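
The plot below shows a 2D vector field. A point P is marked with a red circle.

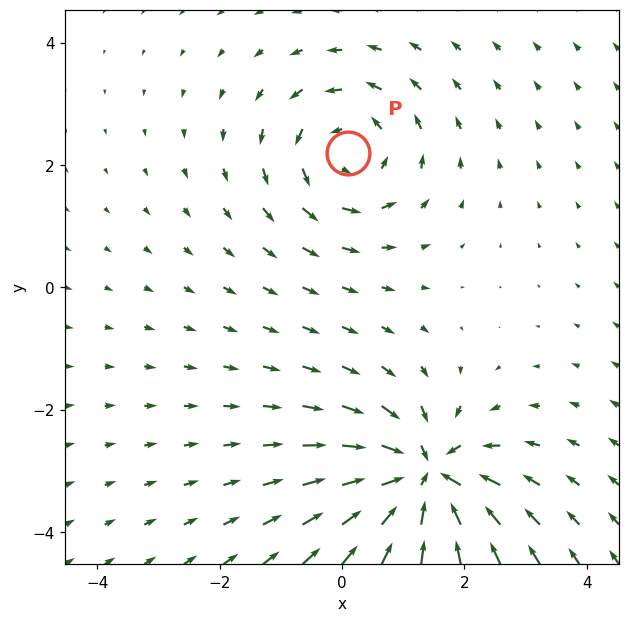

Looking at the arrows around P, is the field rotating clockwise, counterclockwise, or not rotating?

Near P at (0.1, 2.2) the arrows circulate counterclockwise. The curl (z-component) there is about +3; positive curl means counterclockwise rotation.

counterclockwise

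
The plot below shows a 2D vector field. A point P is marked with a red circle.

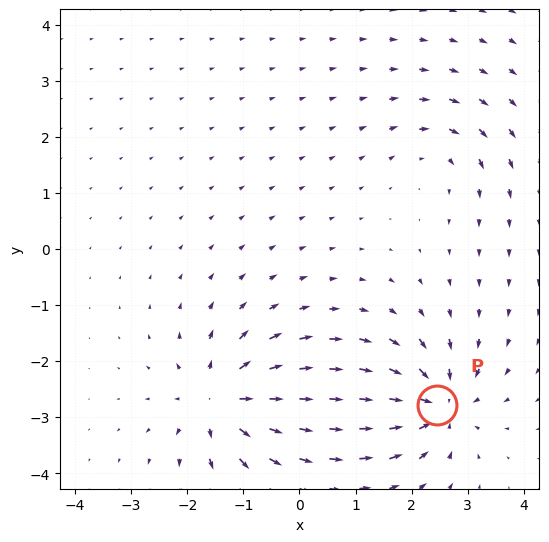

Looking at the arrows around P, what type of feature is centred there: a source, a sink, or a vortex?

sink

At P (2.5, -2.8) the arrows converge inward. Divergence about -7, curl ≈0 — negative divergence with near-zero curl is a sink.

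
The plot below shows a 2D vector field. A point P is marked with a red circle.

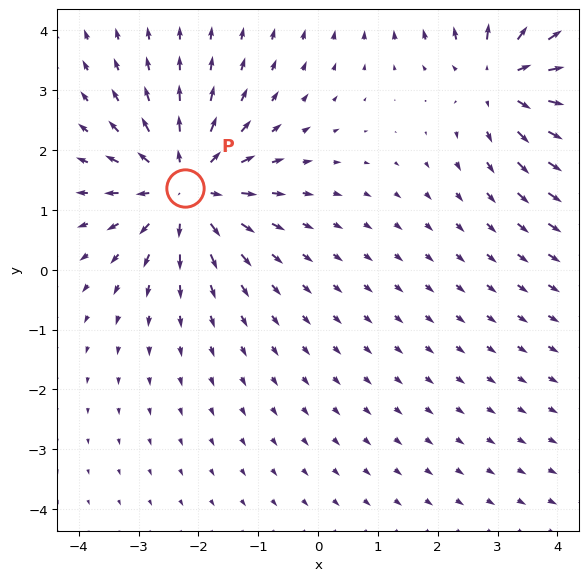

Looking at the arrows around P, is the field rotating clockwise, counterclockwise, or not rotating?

not rotating

Near P at (-2.2, 1.4) the arrows show no circulation. The curl there is ≈0.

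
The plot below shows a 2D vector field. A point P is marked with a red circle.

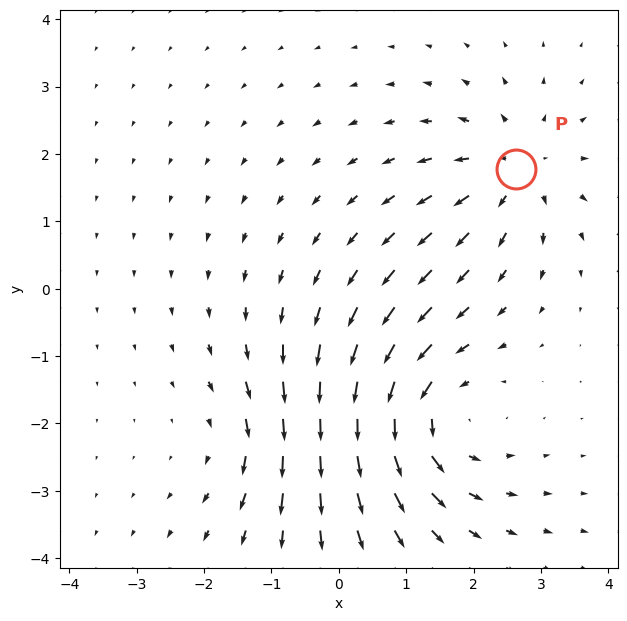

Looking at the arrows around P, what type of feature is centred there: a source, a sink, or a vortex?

At P (2.6, 1.8) the arrows spread outward. Divergence about +4, curl ≈0 — positive divergence with near-zero curl is a source.

source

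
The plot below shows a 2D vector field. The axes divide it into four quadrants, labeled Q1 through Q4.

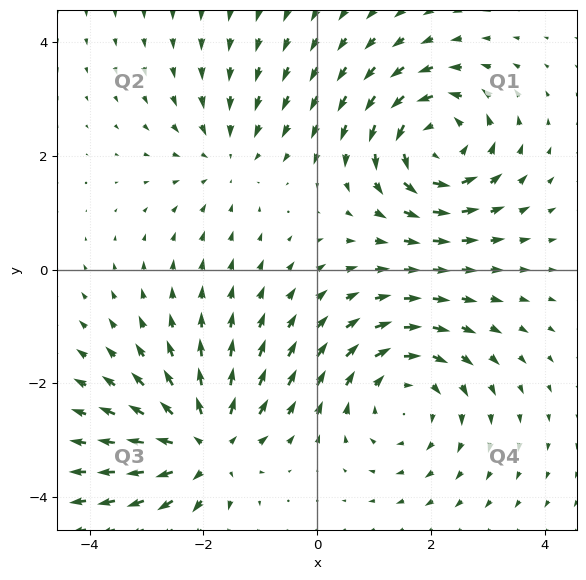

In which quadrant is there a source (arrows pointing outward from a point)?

Q3

The source sits at approximately (-2.0, -3.1), which lies in quadrant Q3. The divergence there is about +5, positive as expected for a source.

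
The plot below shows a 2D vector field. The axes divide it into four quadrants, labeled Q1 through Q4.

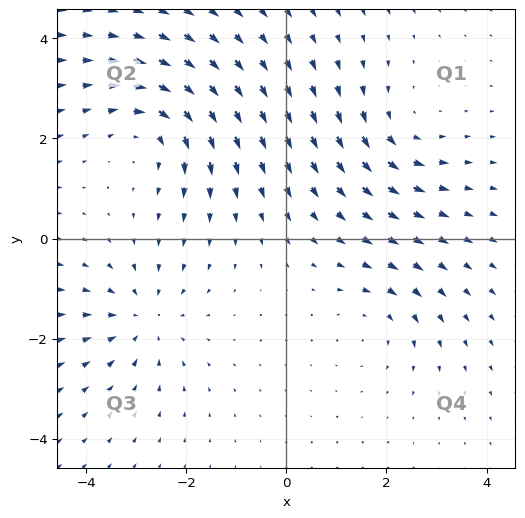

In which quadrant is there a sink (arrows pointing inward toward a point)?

Q3

The sink sits at approximately (-2.9, -1.6), which lies in quadrant Q3. The divergence there is about -3, negative as expected for a sink.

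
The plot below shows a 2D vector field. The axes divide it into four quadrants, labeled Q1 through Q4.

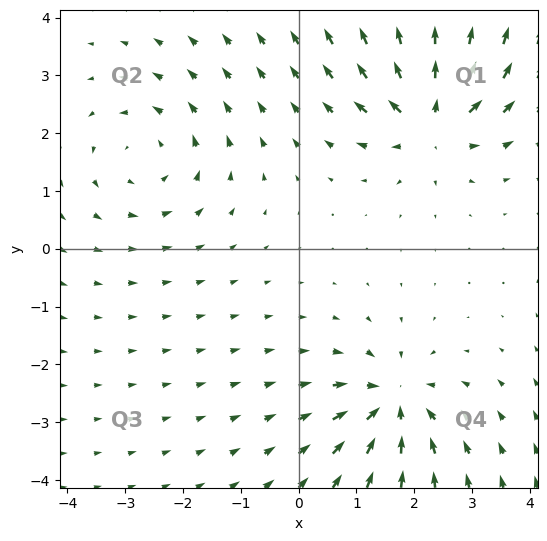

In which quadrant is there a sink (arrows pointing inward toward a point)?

The sink sits at approximately (1.6, -2.7), which lies in quadrant Q4. The divergence there is about -5, negative as expected for a sink.

Q4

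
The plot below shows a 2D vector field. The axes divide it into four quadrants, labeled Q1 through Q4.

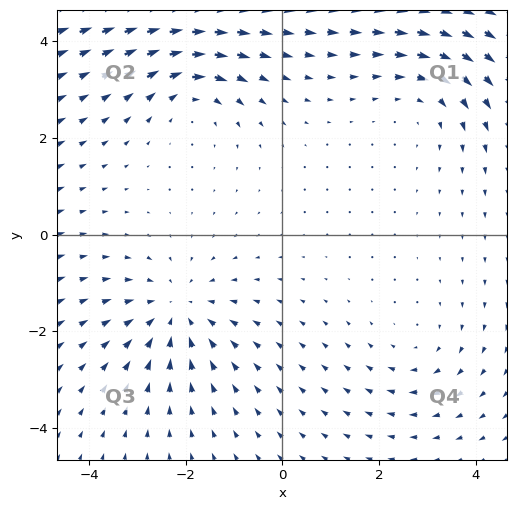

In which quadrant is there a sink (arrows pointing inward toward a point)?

Q3

The sink sits at approximately (-2.2, -1.6), which lies in quadrant Q3. The divergence there is about -4, negative as expected for a sink.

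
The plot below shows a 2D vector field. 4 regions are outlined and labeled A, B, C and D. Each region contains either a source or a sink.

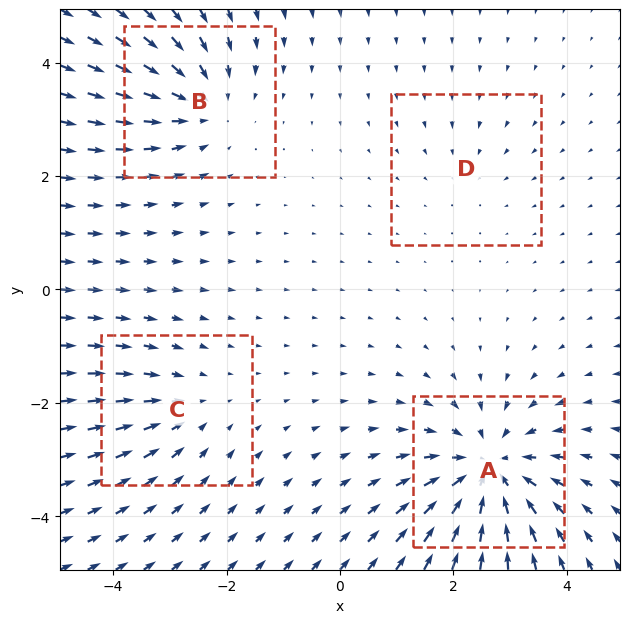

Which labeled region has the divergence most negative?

Divergence at each region's feature centre — A: about -7, B: about -5, C: about -3, D: about -2. Region A is most negative.

A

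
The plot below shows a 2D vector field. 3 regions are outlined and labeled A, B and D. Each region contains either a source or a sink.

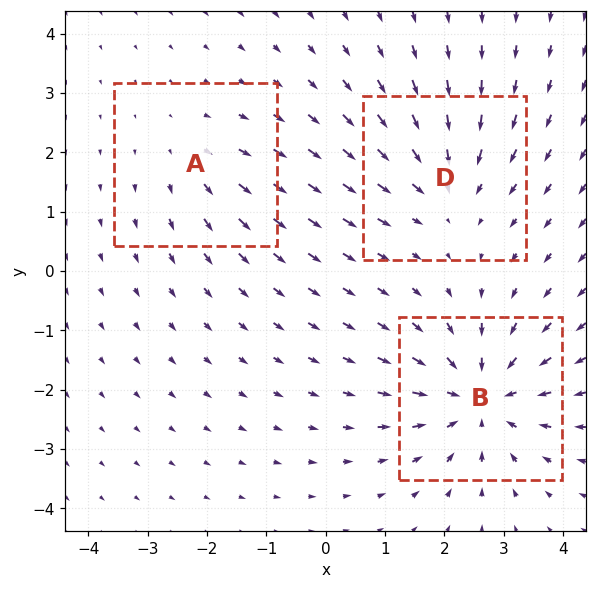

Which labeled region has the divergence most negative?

Divergence at each region's feature centre — A: about +2, B: about -5, D: about -3. Region B is most negative.

B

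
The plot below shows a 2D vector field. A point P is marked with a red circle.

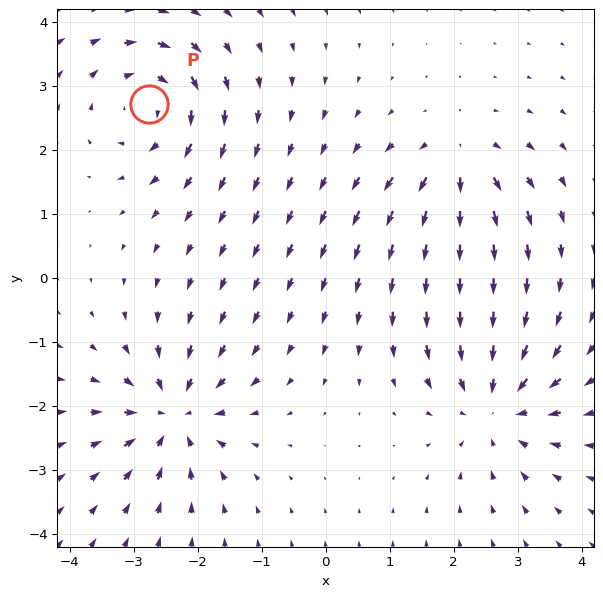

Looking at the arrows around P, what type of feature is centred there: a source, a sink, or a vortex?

vortex

At P (-2.8, 2.7) the arrows circulate clockwise. Divergence ≈0, curl about -5 — near-zero divergence with nonzero curl is a vortex.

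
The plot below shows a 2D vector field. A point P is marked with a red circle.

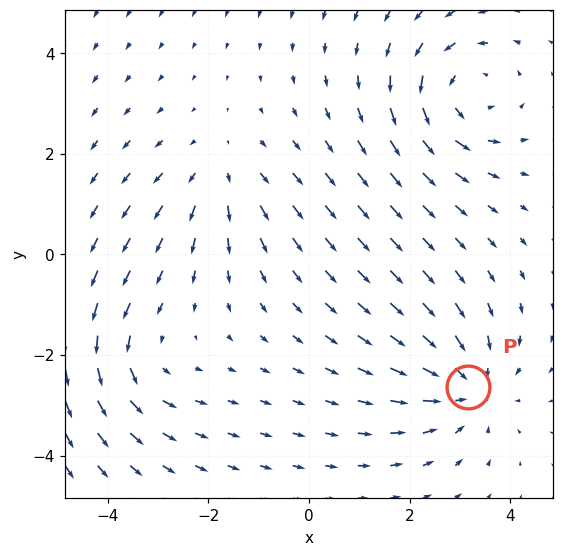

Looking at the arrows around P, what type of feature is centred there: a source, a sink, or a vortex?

sink

At P (3.2, -2.6) the arrows converge inward. Divergence about -3, curl ≈0 — negative divergence with near-zero curl is a sink.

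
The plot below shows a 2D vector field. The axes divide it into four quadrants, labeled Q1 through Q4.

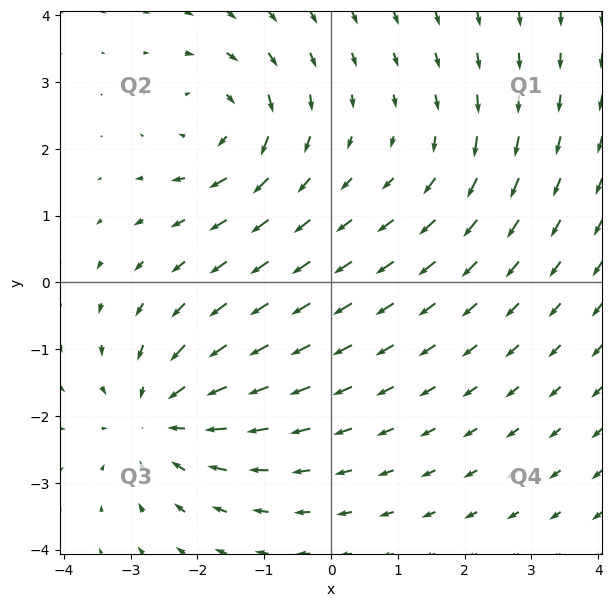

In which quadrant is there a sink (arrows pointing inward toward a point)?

The sink sits at approximately (-2.6, -2.0), which lies in quadrant Q3. The divergence there is about -4, negative as expected for a sink.

Q3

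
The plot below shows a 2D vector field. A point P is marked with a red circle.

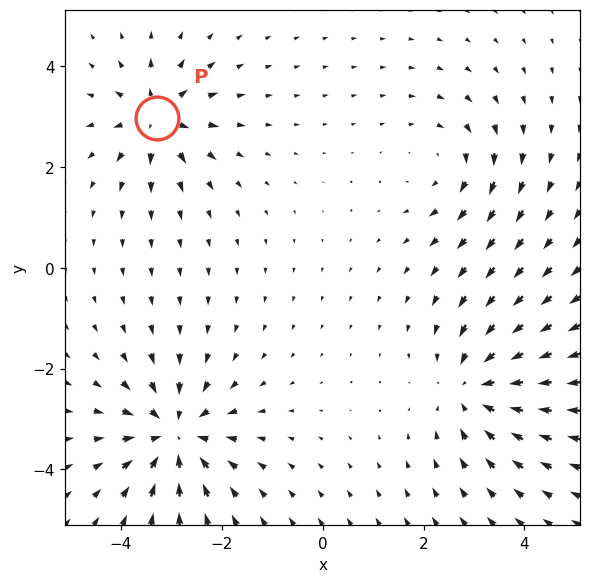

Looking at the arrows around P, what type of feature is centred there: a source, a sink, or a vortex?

source

At P (-3.3, 3.0) the arrows spread outward. Divergence about +5, curl ≈0 — positive divergence with near-zero curl is a source.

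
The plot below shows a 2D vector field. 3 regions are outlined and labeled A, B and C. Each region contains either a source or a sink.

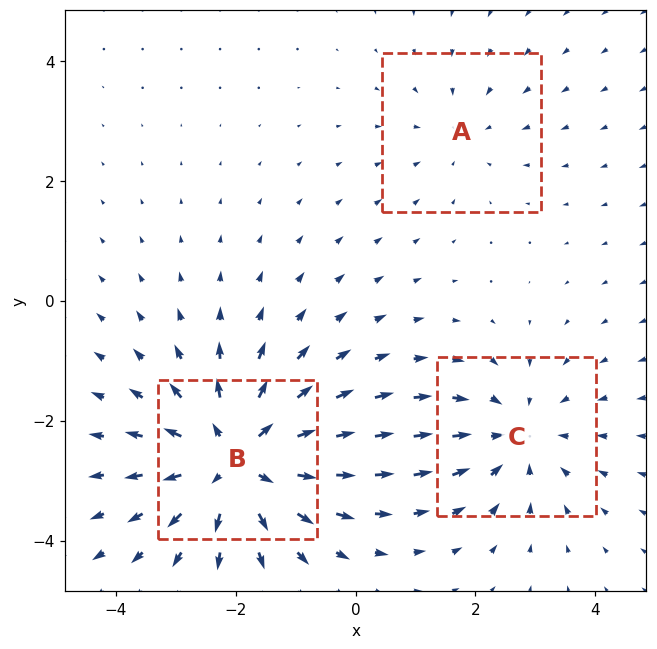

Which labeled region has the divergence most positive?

Divergence at each region's feature centre — A: about -2, B: about +5, C: about -3. Region B is most positive.

B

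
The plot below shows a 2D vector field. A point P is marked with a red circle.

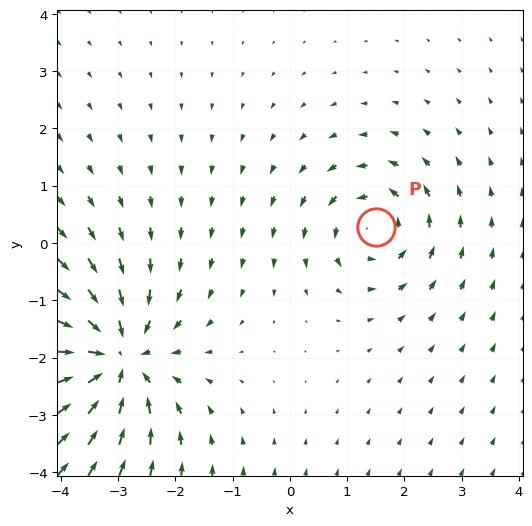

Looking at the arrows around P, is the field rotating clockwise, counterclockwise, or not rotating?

counterclockwise

Near P at (1.5, 0.3) the arrows circulate counterclockwise. The curl (z-component) there is about +4; positive curl means counterclockwise rotation.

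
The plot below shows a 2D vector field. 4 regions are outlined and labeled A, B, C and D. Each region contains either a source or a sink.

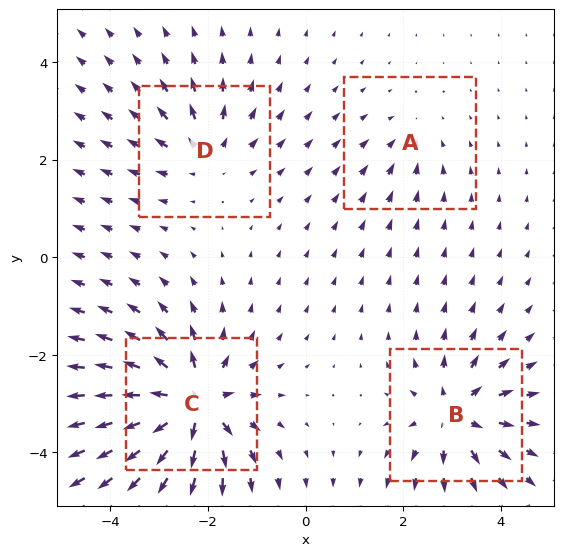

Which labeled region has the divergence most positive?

C

Divergence at each region's feature centre — A: about -2, B: about +6, C: about +9, D: about +4. Region C is most positive.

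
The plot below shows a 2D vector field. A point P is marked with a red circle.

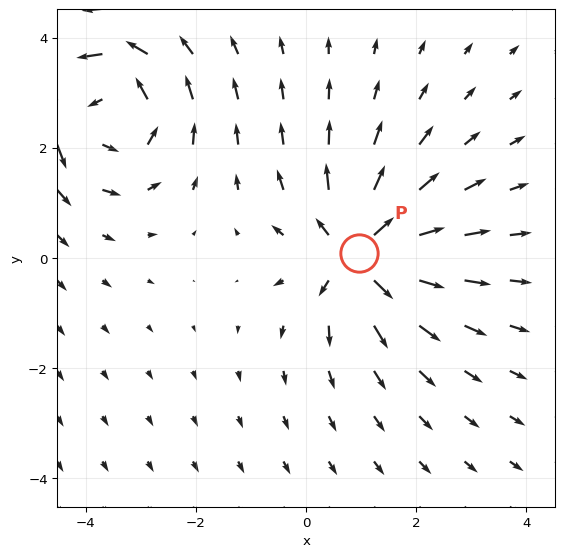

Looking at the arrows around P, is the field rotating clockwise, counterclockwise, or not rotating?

Near P at (1.0, 0.1) the arrows show no circulation. The curl there is ≈0.

not rotating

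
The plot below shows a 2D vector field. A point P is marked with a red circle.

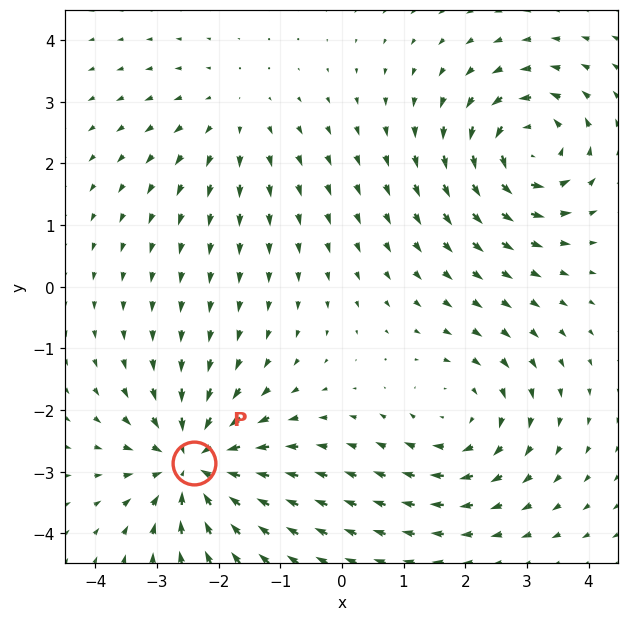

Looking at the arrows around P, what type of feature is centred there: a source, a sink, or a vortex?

sink

At P (-2.4, -2.9) the arrows converge inward. Divergence about -6, curl ≈0 — negative divergence with near-zero curl is a sink.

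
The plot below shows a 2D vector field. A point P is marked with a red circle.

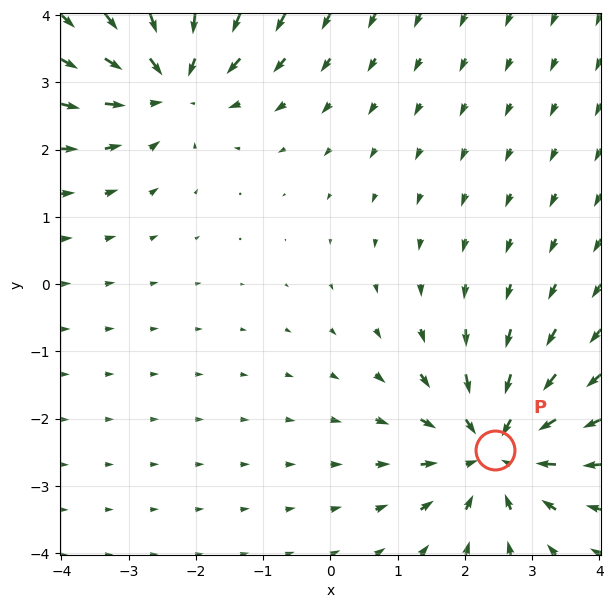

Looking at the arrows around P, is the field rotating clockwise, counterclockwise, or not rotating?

not rotating

Near P at (2.5, -2.5) the arrows show no circulation. The curl there is ≈0.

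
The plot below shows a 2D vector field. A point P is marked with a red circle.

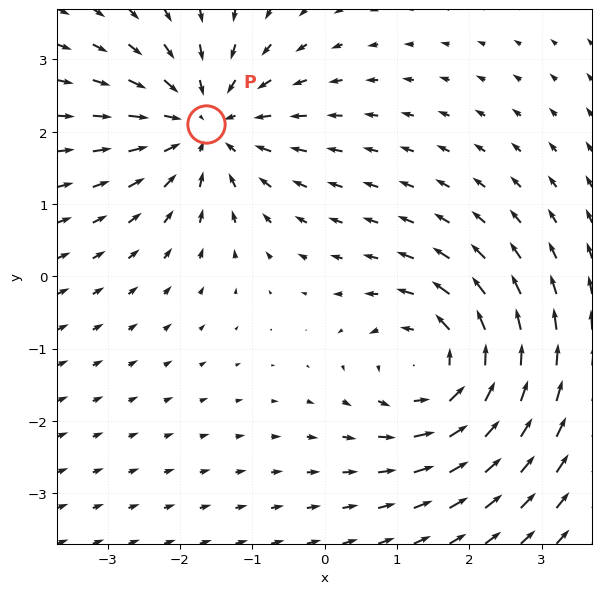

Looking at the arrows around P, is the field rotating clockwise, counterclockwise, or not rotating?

Near P at (-1.6, 2.1) the arrows show no circulation. The curl there is ≈0.

not rotating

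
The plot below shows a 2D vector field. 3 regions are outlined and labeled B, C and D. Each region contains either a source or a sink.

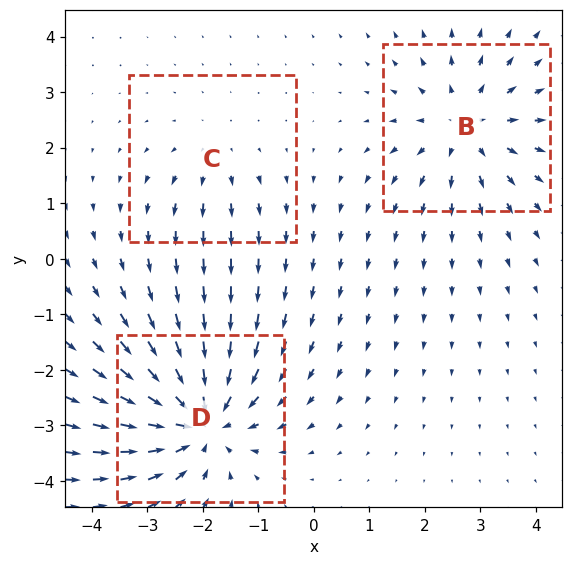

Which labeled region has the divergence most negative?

Divergence at each region's feature centre — B: about +3, C: about +2, D: about -5. Region D is most negative.

D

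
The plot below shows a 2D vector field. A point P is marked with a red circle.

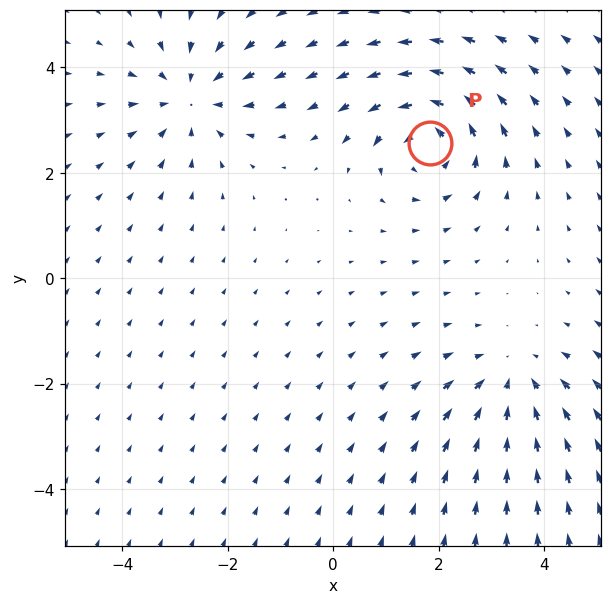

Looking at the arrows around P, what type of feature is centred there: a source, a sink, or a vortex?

vortex

At P (1.8, 2.6) the arrows circulate counterclockwise. Divergence ≈0, curl about +7 — near-zero divergence with nonzero curl is a vortex.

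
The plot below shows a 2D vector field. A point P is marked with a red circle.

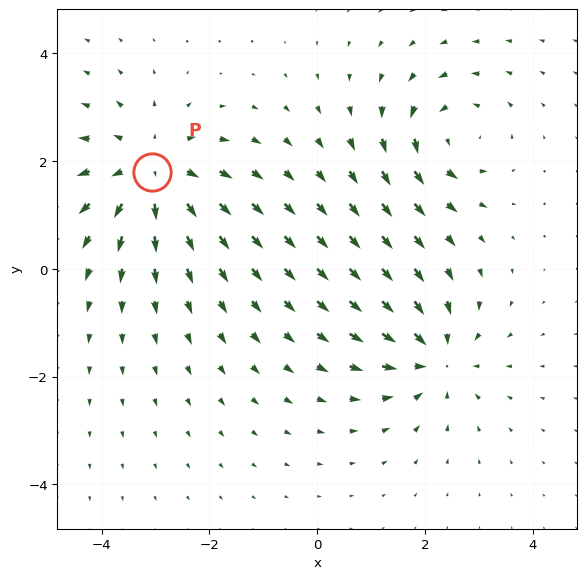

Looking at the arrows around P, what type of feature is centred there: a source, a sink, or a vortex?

At P (-3.1, 1.8) the arrows spread outward. Divergence about +4, curl ≈0 — positive divergence with near-zero curl is a source.

source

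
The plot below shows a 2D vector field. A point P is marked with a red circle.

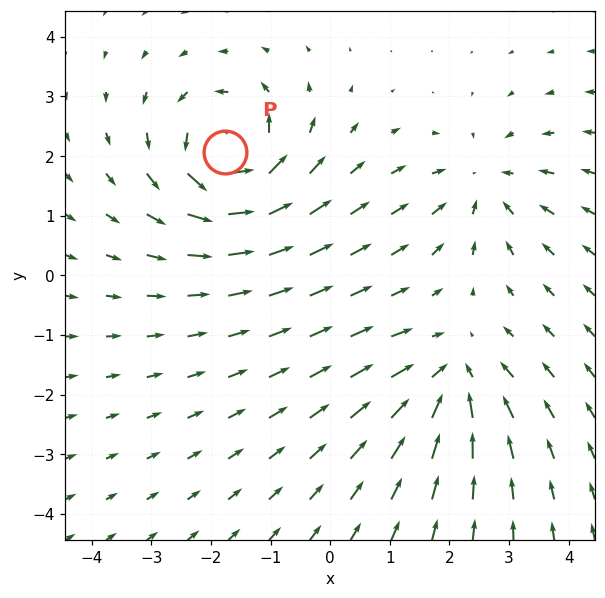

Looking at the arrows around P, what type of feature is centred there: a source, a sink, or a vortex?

vortex

At P (-1.8, 2.1) the arrows circulate counterclockwise. Divergence ≈0, curl about +7 — near-zero divergence with nonzero curl is a vortex.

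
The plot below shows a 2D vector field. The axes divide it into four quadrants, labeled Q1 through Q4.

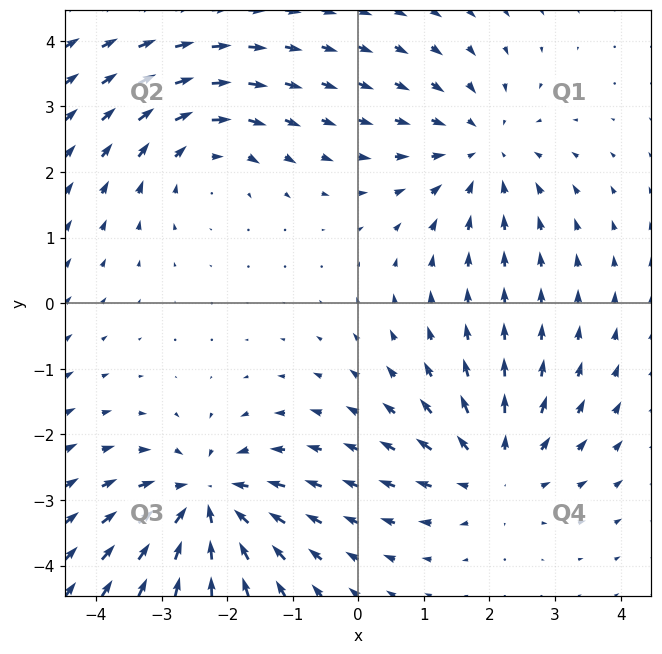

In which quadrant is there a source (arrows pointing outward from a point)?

Q4

The source sits at approximately (2.1, -2.6), which lies in quadrant Q4. The divergence there is about +4, positive as expected for a source.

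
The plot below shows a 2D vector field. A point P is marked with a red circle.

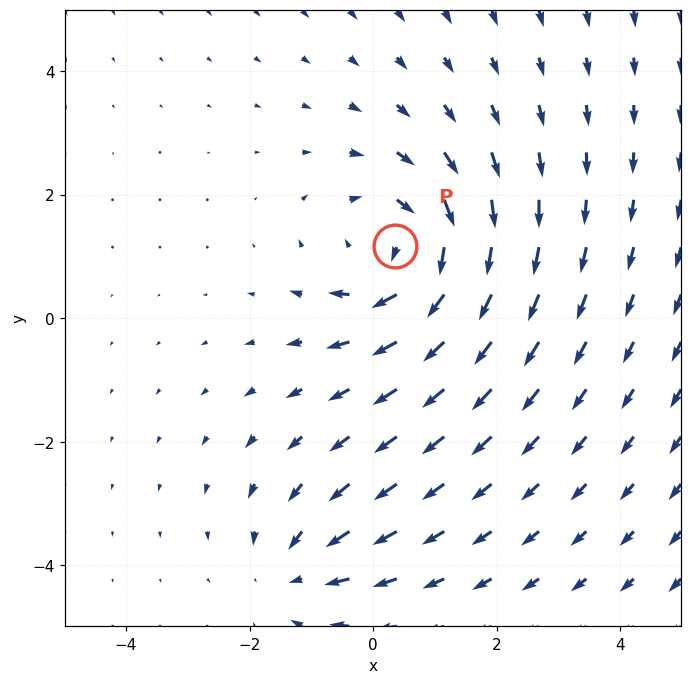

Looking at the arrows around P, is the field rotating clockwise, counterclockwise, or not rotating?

Near P at (0.4, 1.2) the arrows circulate clockwise. The curl (z-component) there is about -4; negative curl means clockwise rotation.

clockwise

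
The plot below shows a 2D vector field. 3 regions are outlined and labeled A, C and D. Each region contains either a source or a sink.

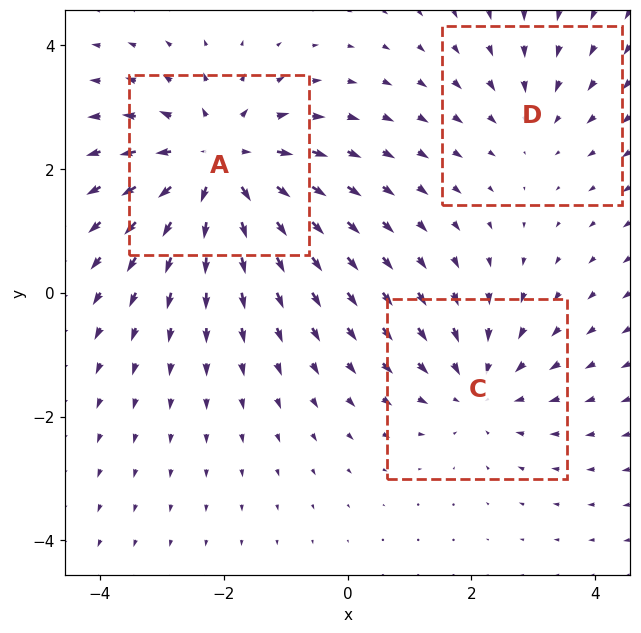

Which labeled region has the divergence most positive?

A

Divergence at each region's feature centre — A: about +4, C: about -3, D: about -2. Region A is most positive.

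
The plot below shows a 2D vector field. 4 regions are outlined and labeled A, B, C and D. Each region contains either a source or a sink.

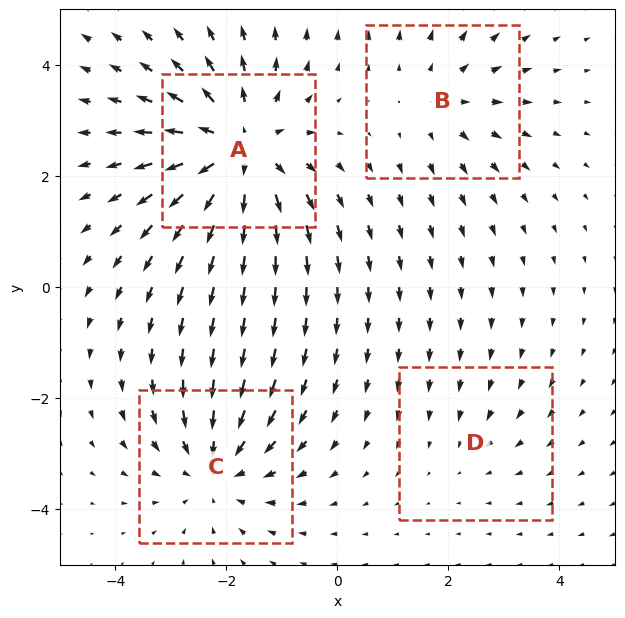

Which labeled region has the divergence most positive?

A

Divergence at each region's feature centre — A: about +6, B: about +3, C: about -4, D: about -2. Region A is most positive.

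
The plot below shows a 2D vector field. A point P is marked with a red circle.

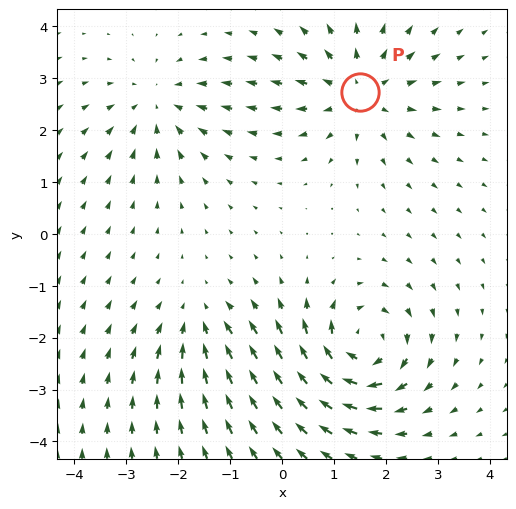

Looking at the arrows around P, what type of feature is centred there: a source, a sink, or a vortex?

source

At P (1.5, 2.7) the arrows spread outward. Divergence about +4, curl ≈0 — positive divergence with near-zero curl is a source.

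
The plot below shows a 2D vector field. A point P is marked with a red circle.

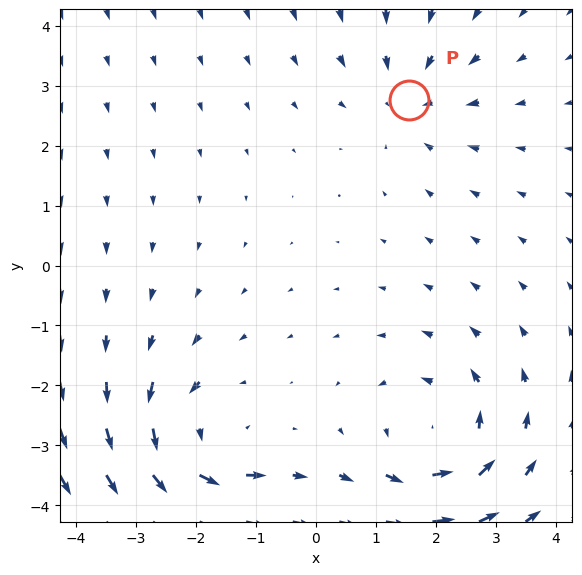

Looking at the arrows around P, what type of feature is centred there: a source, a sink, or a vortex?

At P (1.6, 2.8) the arrows converge inward. Divergence about -3, curl ≈0 — negative divergence with near-zero curl is a sink.

sink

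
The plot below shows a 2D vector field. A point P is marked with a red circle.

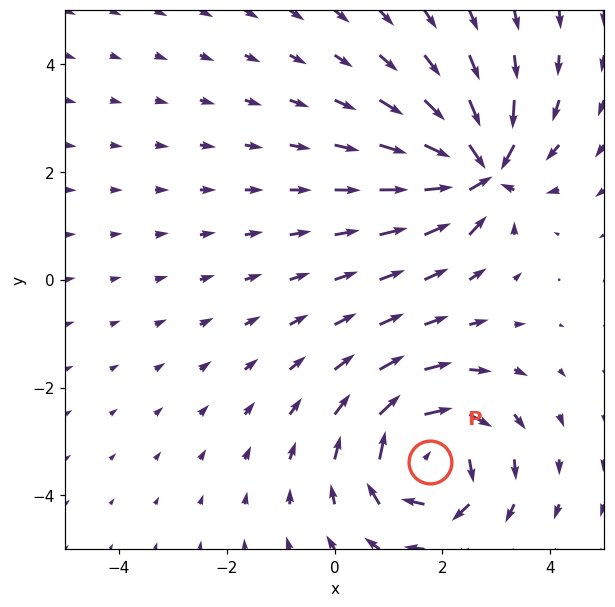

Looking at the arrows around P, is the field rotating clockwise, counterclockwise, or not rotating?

Near P at (1.8, -3.4) the arrows circulate clockwise. The curl (z-component) there is about -4; negative curl means clockwise rotation.

clockwise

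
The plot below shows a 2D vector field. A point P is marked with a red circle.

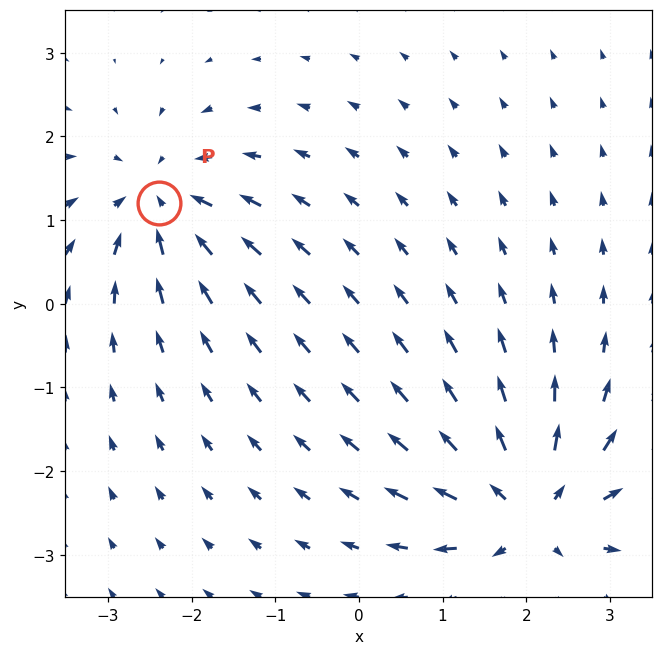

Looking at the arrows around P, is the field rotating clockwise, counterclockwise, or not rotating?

not rotating

Near P at (-2.4, 1.2) the arrows show no circulation. The curl there is ≈0.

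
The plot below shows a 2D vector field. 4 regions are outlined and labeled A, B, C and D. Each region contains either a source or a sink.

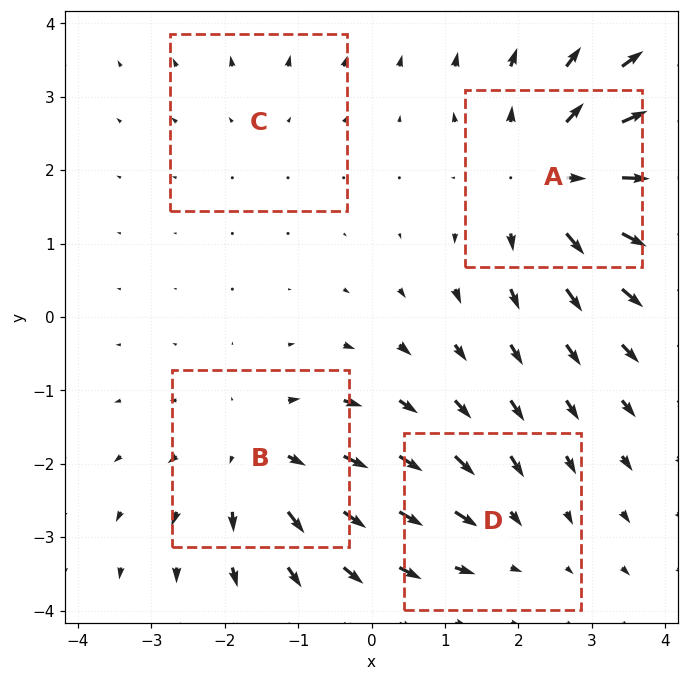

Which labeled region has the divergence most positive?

Divergence at each region's feature centre — A: about +6, B: about +4, C: about +2, D: about -3. Region A is most positive.

A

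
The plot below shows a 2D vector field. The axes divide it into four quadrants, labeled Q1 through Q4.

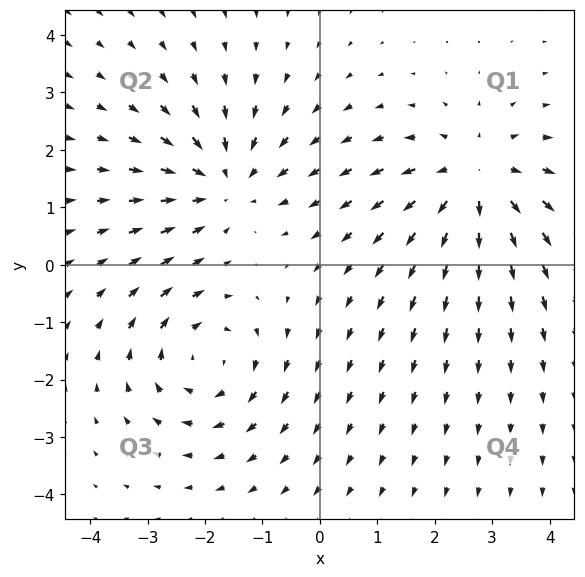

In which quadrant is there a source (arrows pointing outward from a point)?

Q1

The source sits at approximately (2.7, 1.5), which lies in quadrant Q1. The divergence there is about +5, positive as expected for a source.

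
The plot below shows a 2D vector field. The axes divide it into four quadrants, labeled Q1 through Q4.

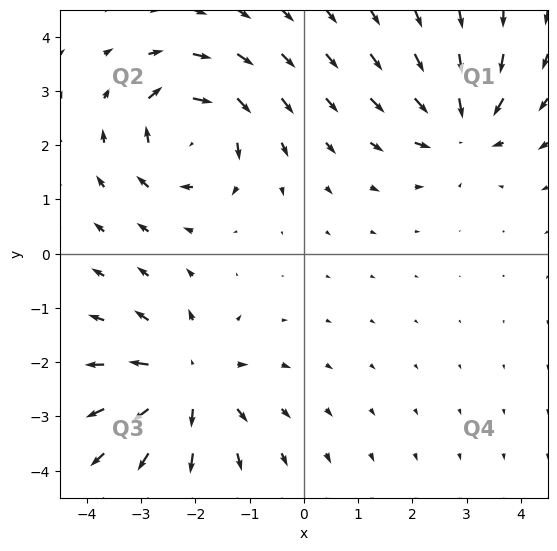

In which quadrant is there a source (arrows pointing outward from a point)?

Q3

The source sits at approximately (-2.1, -2.4), which lies in quadrant Q3. The divergence there is about +4, positive as expected for a source.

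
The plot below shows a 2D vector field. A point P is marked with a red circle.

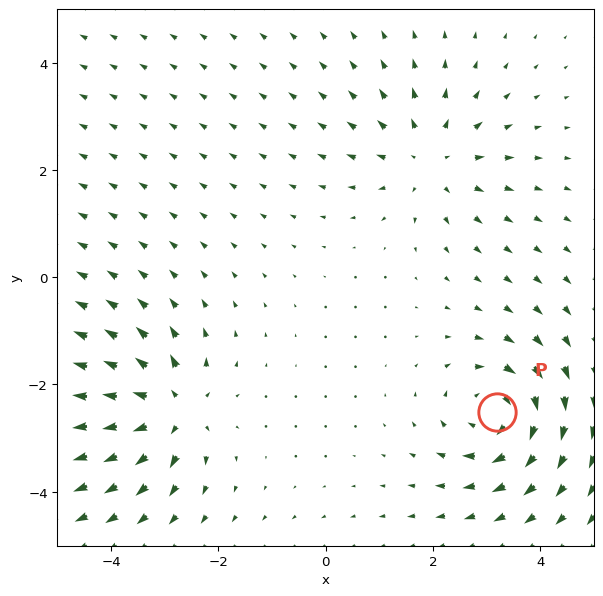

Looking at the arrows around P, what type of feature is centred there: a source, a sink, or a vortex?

At P (3.2, -2.5) the arrows circulate clockwise. Divergence ≈0, curl about -7 — near-zero divergence with nonzero curl is a vortex.

vortex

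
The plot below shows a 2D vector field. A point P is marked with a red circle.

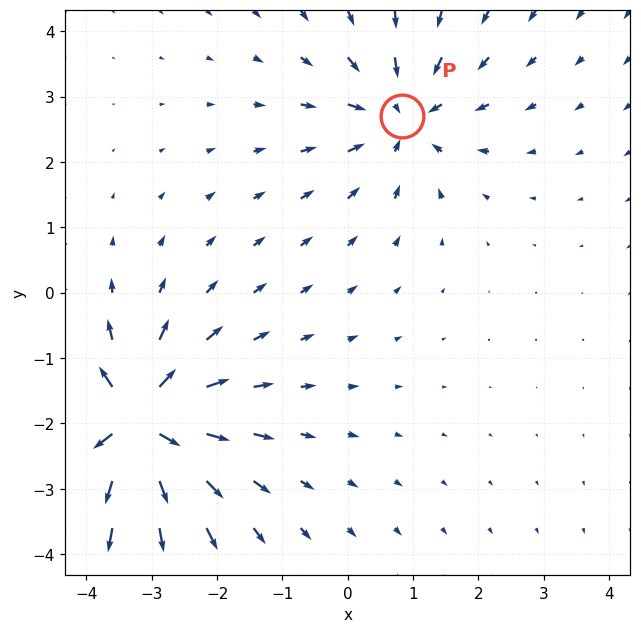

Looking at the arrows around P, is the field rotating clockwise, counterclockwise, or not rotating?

Near P at (0.8, 2.7) the arrows show no circulation. The curl there is ≈0.

not rotating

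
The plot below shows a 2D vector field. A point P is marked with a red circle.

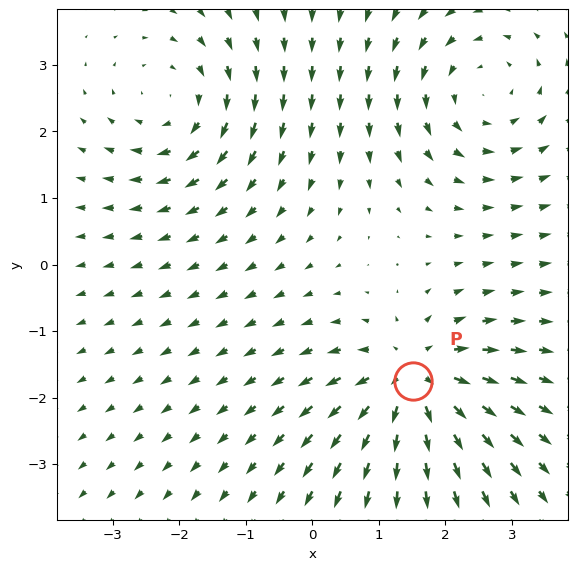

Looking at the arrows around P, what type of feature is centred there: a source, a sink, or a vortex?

source

At P (1.5, -1.7) the arrows spread outward. Divergence about +5, curl ≈0 — positive divergence with near-zero curl is a source.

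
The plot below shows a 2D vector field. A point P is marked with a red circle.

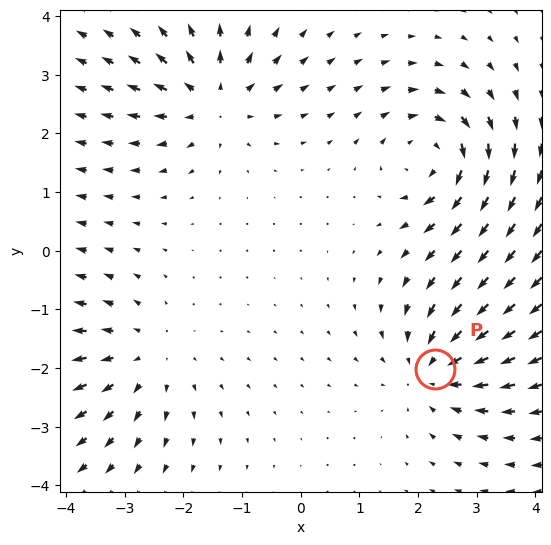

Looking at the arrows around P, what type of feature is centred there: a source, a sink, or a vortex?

sink

At P (2.3, -2.0) the arrows converge inward. Divergence about -4, curl ≈0 — negative divergence with near-zero curl is a sink.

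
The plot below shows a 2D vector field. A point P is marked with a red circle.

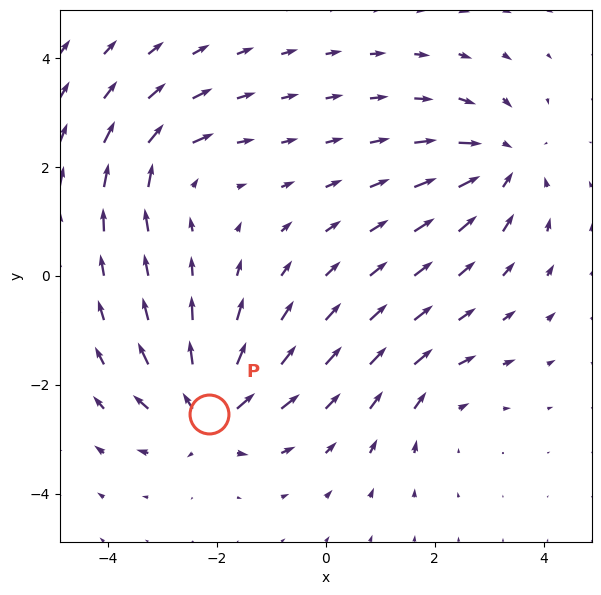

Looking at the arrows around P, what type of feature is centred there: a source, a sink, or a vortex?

At P (-2.1, -2.5) the arrows spread outward. Divergence about +7, curl ≈0 — positive divergence with near-zero curl is a source.

source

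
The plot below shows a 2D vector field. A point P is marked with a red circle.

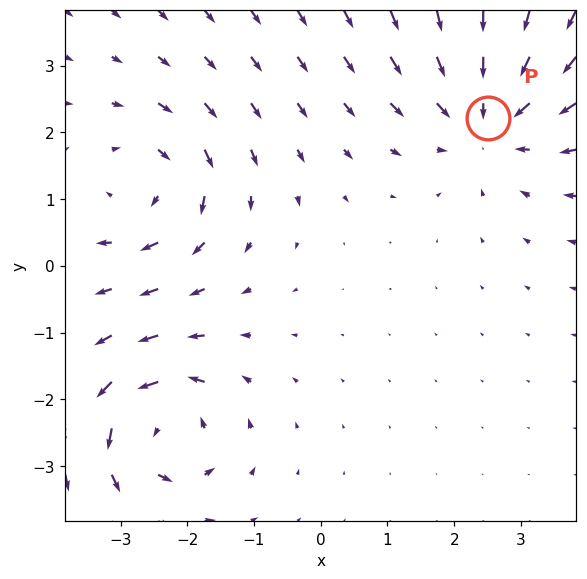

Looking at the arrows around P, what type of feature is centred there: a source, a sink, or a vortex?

At P (2.5, 2.2) the arrows converge inward. Divergence about -4, curl ≈0 — negative divergence with near-zero curl is a sink.

sink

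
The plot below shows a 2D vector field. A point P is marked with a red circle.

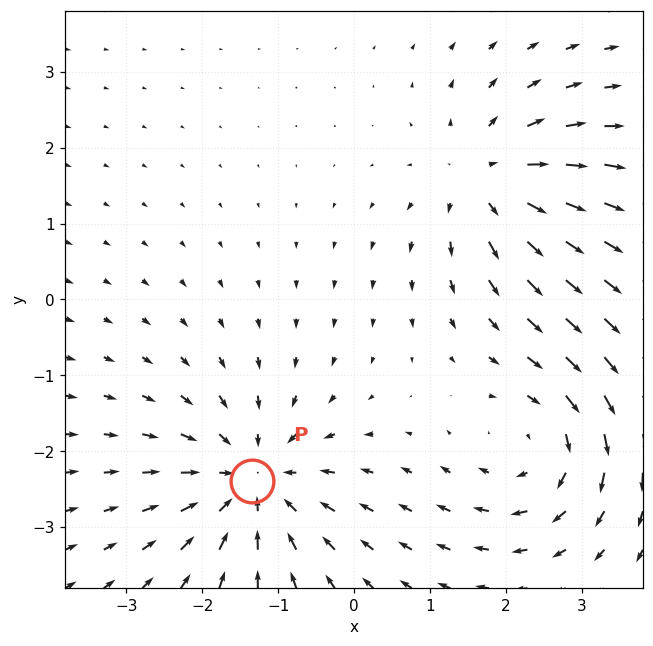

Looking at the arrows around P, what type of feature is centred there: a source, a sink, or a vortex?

At P (-1.3, -2.4) the arrows converge inward. Divergence about -5, curl ≈0 — negative divergence with near-zero curl is a sink.

sink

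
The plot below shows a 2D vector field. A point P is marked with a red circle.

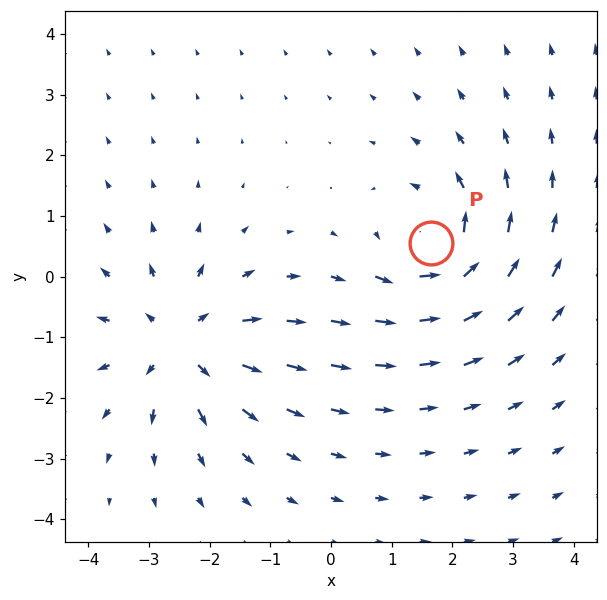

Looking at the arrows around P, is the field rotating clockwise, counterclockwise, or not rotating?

counterclockwise

Near P at (1.6, 0.6) the arrows circulate counterclockwise. The curl (z-component) there is about +5; positive curl means counterclockwise rotation.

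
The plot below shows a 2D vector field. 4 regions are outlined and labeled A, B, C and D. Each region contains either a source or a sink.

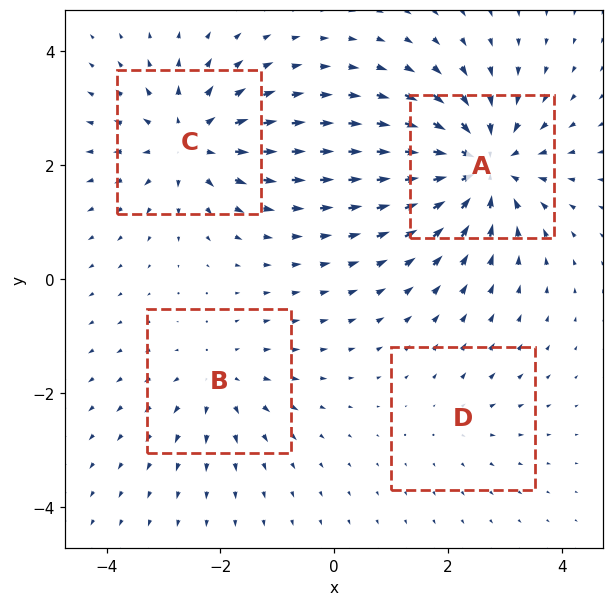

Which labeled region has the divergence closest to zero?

D

Divergence at each region's feature centre — A: about -7, B: about +3, C: about +5, D: about +2. Region D is closest to zero.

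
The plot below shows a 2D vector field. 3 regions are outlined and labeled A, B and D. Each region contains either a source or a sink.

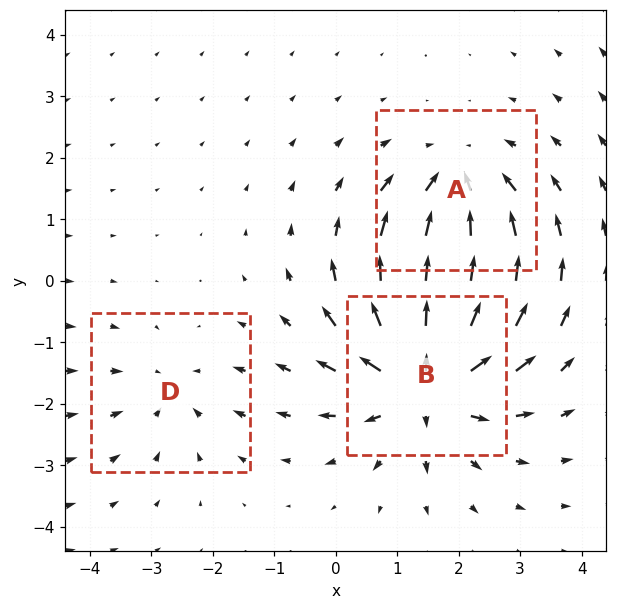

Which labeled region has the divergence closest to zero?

D

Divergence at each region's feature centre — A: about -3, B: about +5, D: about -2. Region D is closest to zero.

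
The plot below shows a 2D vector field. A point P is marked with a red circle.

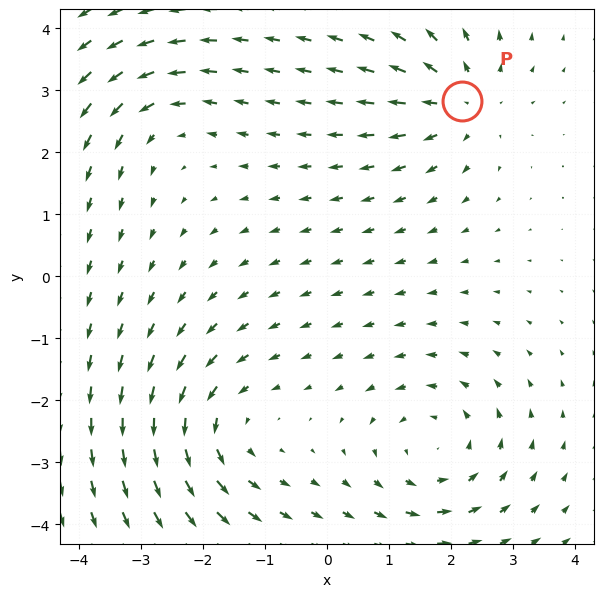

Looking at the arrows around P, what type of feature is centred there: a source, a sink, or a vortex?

source

At P (2.2, 2.8) the arrows spread outward. Divergence about +4, curl ≈0 — positive divergence with near-zero curl is a source.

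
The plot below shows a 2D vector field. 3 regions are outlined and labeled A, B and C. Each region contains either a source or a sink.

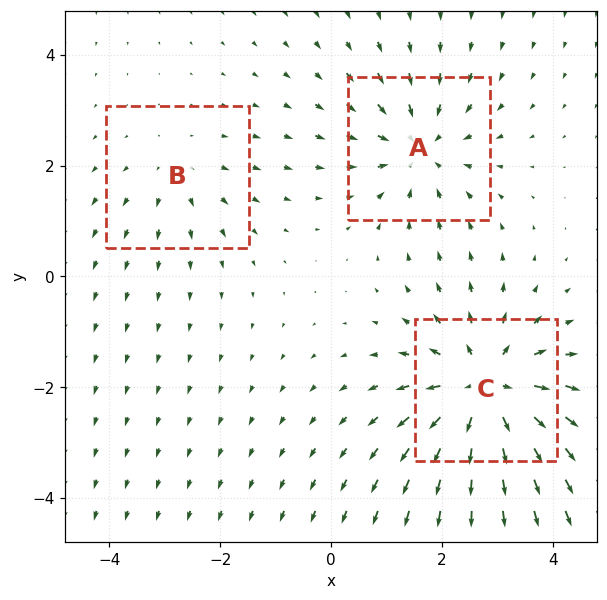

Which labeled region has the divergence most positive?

C

Divergence at each region's feature centre — A: about -3, B: about +2, C: about +5. Region C is most positive.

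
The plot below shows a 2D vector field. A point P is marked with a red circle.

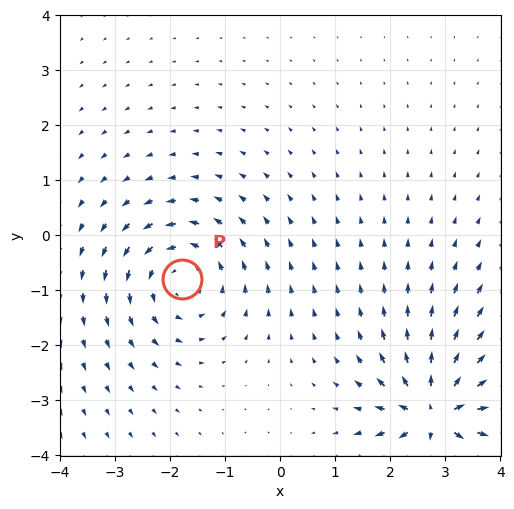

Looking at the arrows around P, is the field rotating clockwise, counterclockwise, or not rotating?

Near P at (-1.8, -0.8) the arrows circulate counterclockwise. The curl (z-component) there is about +4; positive curl means counterclockwise rotation.

counterclockwise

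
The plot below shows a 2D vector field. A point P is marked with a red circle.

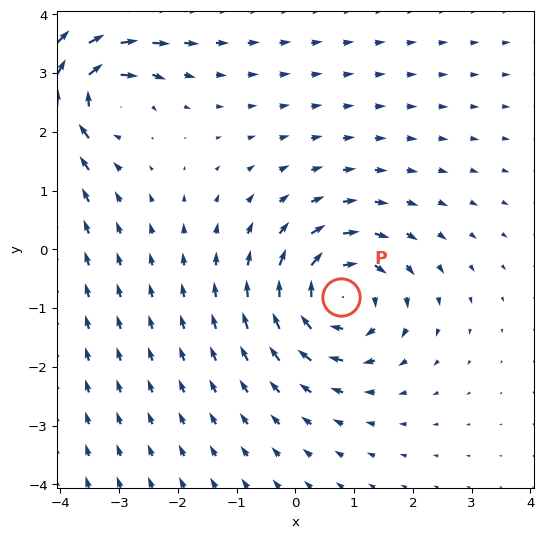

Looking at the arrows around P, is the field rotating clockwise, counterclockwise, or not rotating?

clockwise

Near P at (0.8, -0.8) the arrows circulate clockwise. The curl (z-component) there is about -4; negative curl means clockwise rotation.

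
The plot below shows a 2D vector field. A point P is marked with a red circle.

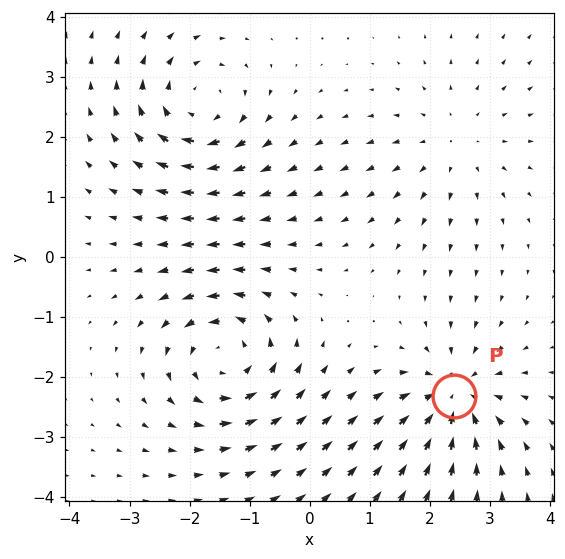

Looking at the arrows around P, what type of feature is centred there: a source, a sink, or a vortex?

At P (2.4, -2.3) the arrows converge inward. Divergence about -6, curl ≈0 — negative divergence with near-zero curl is a sink.

sink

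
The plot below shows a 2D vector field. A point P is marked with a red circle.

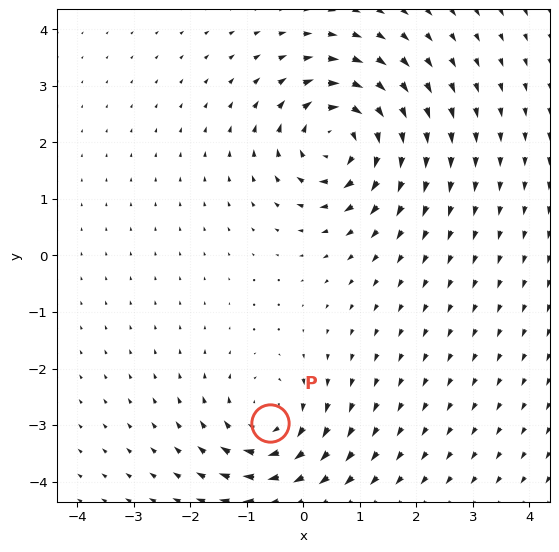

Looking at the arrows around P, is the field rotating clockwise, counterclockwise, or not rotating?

Near P at (-0.6, -3.0) the arrows circulate clockwise. The curl (z-component) there is about -4; negative curl means clockwise rotation.

clockwise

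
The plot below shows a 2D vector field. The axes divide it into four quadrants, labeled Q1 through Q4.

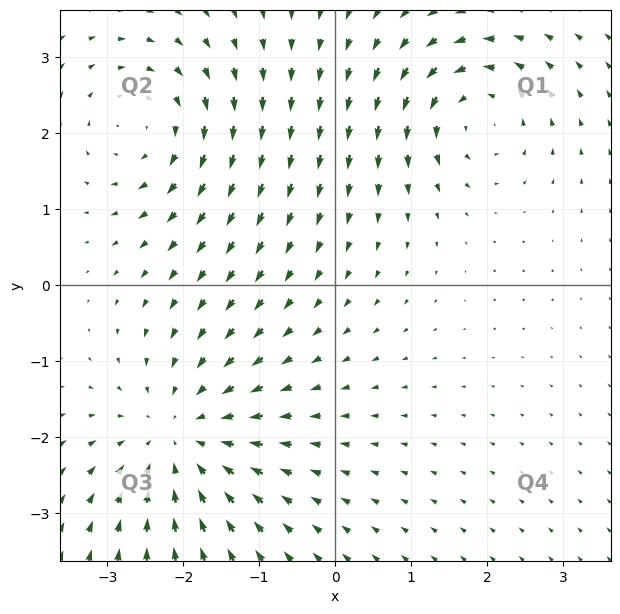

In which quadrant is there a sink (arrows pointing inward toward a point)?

The sink sits at approximately (-2.0, -2.0), which lies in quadrant Q3. The divergence there is about -4, negative as expected for a sink.

Q3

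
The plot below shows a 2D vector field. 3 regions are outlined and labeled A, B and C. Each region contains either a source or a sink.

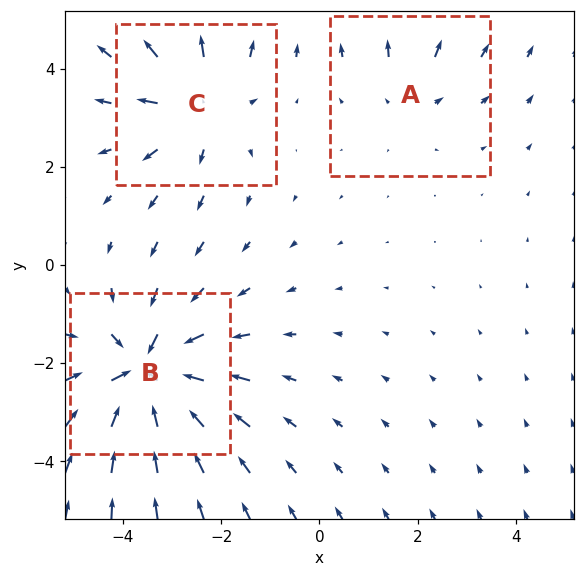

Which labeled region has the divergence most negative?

Divergence at each region's feature centre — A: about +2, B: about -5, C: about +3. Region B is most negative.

B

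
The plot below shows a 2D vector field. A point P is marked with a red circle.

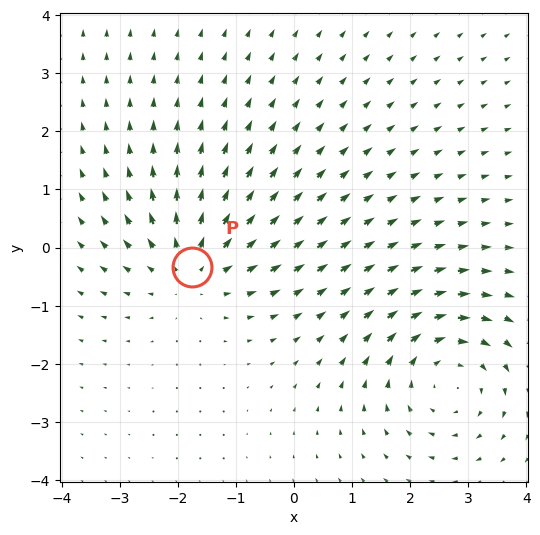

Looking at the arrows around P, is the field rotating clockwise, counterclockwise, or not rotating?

not rotating

Near P at (-1.7, -0.3) the arrows show no circulation. The curl there is ≈0.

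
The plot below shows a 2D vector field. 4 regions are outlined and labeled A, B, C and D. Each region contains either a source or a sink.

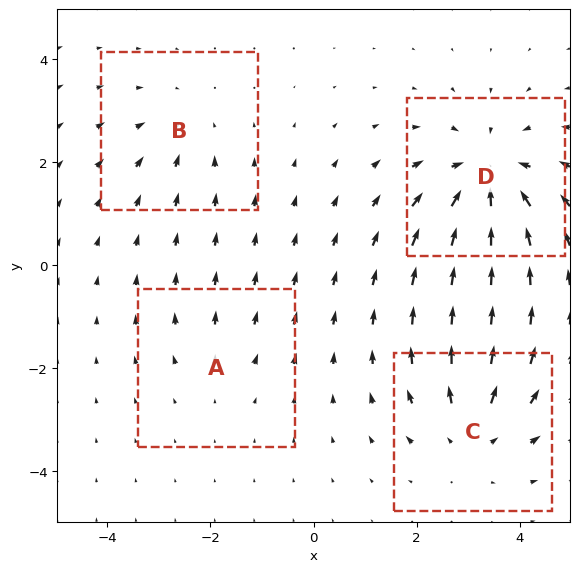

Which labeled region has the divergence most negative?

Divergence at each region's feature centre — A: about +2, B: about -3, C: about +4, D: about -6. Region D is most negative.

D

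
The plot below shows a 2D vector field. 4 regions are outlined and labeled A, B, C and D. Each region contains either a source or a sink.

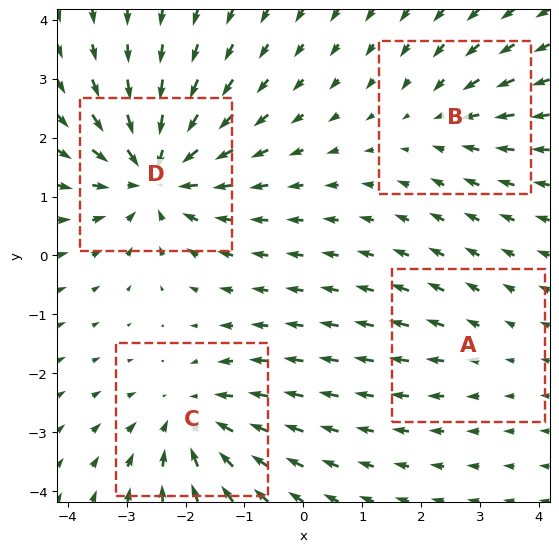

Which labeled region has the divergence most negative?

D

Divergence at each region's feature centre — A: about +2, B: about -3, C: about -5, D: about -7. Region D is most negative.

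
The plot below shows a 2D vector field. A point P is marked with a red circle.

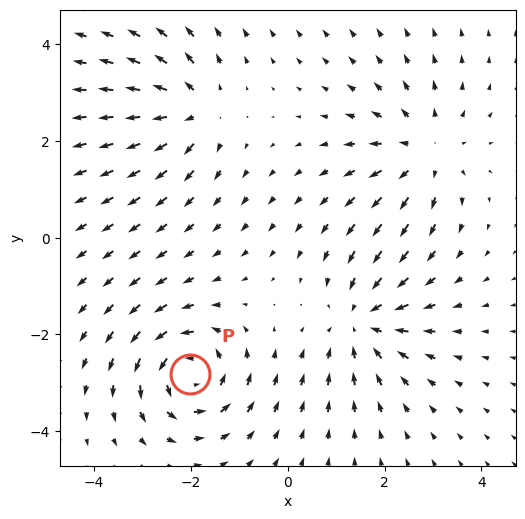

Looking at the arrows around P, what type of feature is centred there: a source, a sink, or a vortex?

vortex

At P (-2.0, -2.8) the arrows circulate counterclockwise. Divergence ≈0, curl about +5 — near-zero divergence with nonzero curl is a vortex.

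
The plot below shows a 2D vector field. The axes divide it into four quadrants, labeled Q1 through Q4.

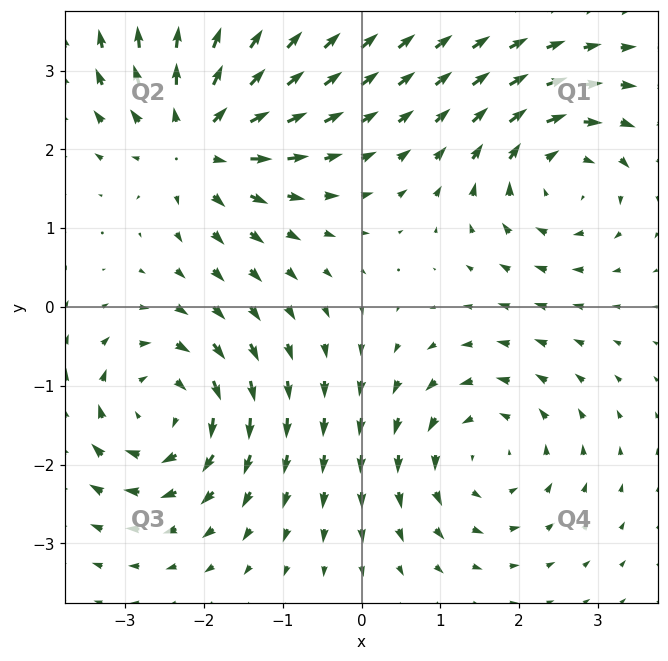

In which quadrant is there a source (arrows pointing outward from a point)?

The source sits at approximately (-2.1, 2.2), which lies in quadrant Q2. The divergence there is about +5, positive as expected for a source.

Q2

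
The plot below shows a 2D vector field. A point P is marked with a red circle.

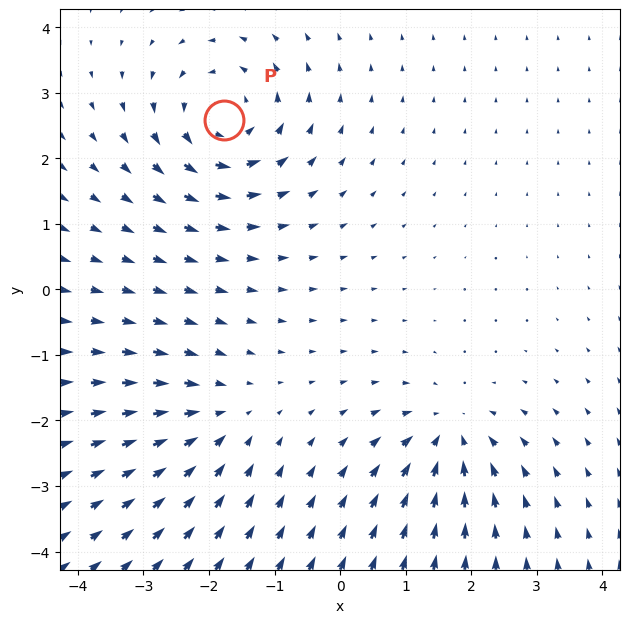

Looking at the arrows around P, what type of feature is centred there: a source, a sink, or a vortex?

At P (-1.8, 2.6) the arrows circulate counterclockwise. Divergence ≈0, curl about +5 — near-zero divergence with nonzero curl is a vortex.

vortex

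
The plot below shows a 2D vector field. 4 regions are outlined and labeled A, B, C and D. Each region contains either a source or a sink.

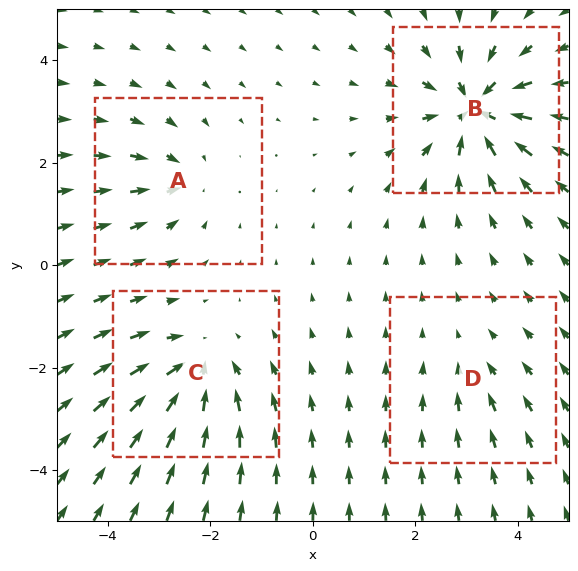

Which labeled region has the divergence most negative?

B

Divergence at each region's feature centre — A: about -4, B: about -8, C: about -6, D: about -2. Region B is most negative.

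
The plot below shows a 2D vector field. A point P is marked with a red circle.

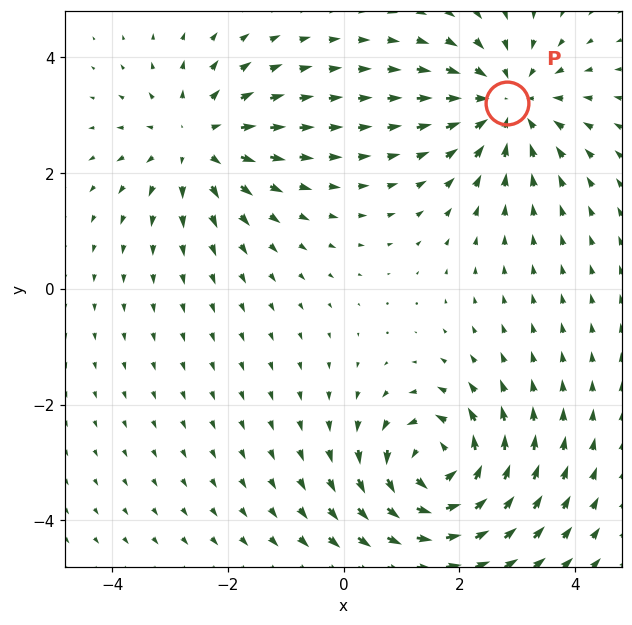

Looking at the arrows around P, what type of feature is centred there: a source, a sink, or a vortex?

At P (2.8, 3.2) the arrows converge inward. Divergence about -4, curl ≈0 — negative divergence with near-zero curl is a sink.

sink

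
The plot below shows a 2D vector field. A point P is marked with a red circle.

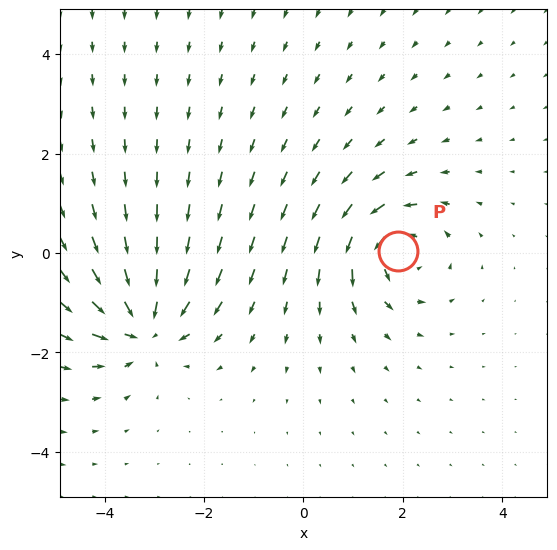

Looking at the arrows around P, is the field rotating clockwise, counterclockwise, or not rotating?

counterclockwise

Near P at (1.9, 0.0) the arrows circulate counterclockwise. The curl (z-component) there is about +4; positive curl means counterclockwise rotation.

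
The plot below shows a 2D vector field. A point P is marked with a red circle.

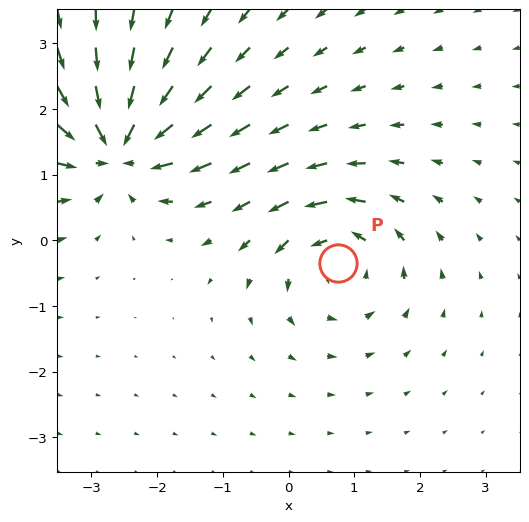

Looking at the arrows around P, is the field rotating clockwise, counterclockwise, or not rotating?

counterclockwise

Near P at (0.8, -0.3) the arrows circulate counterclockwise. The curl (z-component) there is about +5; positive curl means counterclockwise rotation.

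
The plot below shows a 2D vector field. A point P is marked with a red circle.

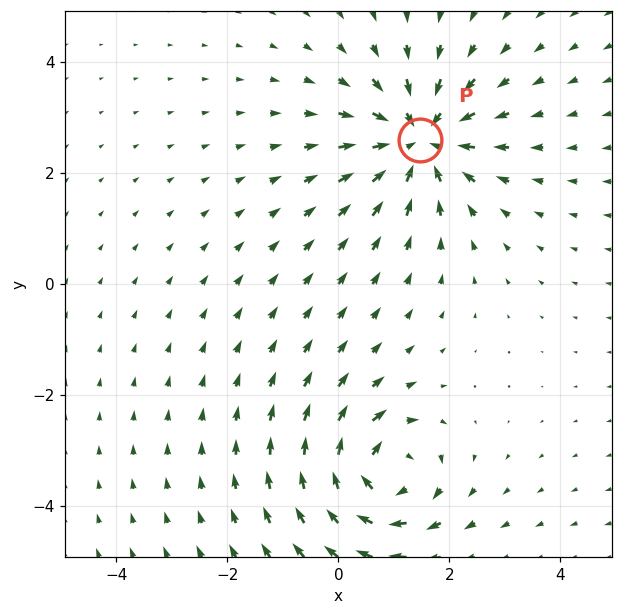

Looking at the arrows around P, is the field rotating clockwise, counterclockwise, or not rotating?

not rotating

Near P at (1.5, 2.6) the arrows show no circulation. The curl there is ≈0.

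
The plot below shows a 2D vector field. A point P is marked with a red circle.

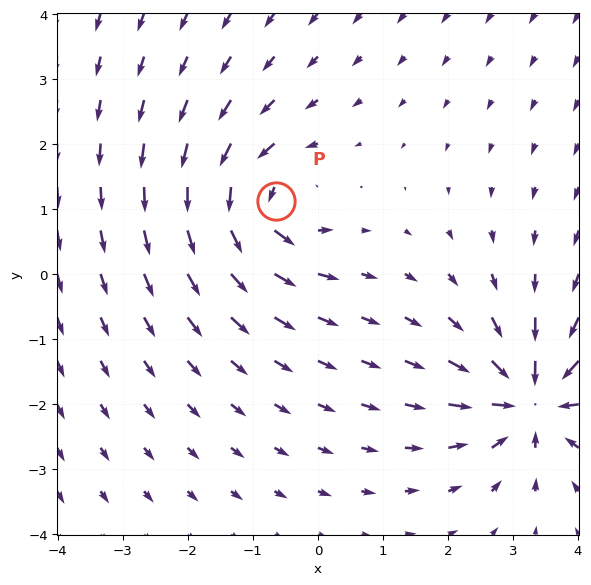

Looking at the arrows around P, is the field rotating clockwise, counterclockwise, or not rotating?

Near P at (-0.6, 1.1) the arrows circulate counterclockwise. The curl (z-component) there is about +4; positive curl means counterclockwise rotation.

counterclockwise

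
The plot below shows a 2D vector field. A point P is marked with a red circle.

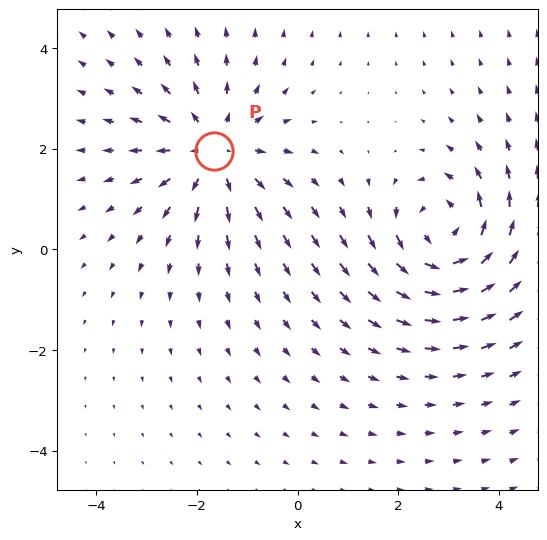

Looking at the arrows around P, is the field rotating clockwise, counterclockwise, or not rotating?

not rotating

Near P at (-1.7, 1.9) the arrows show no circulation. The curl there is ≈0.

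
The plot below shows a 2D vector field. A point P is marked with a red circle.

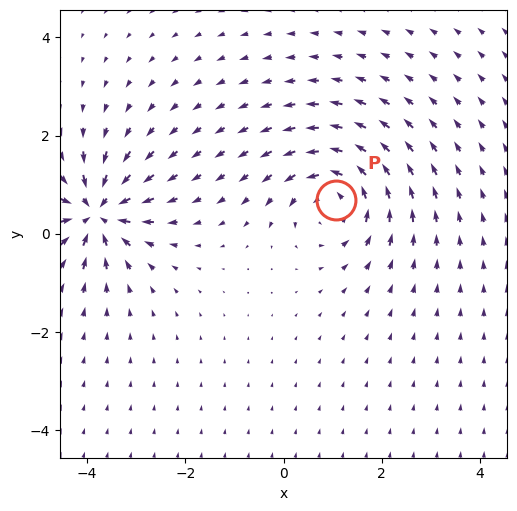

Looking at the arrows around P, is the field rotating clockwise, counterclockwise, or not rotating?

Near P at (1.1, 0.7) the arrows circulate counterclockwise. The curl (z-component) there is about +5; positive curl means counterclockwise rotation.

counterclockwise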